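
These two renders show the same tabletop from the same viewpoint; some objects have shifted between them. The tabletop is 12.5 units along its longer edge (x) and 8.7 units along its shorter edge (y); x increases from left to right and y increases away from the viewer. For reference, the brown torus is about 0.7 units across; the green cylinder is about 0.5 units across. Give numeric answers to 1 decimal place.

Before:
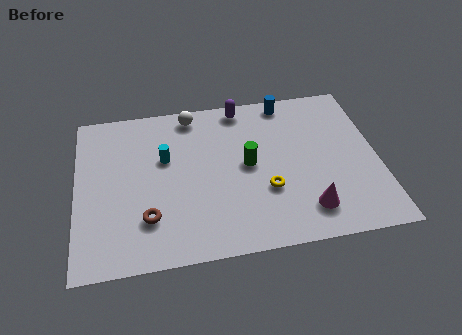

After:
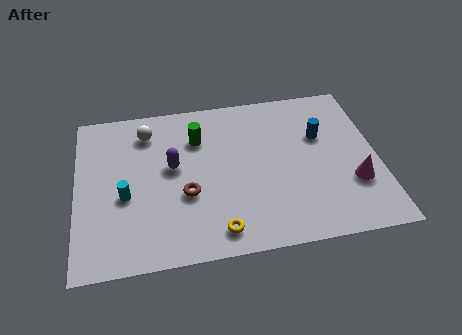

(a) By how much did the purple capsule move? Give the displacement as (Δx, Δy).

(-3.0, -2.9)

The purple capsule was at about (7.0, 7.8) and moved to about (4.0, 4.9).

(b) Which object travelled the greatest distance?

the purple capsule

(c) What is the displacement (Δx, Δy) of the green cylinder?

(-2.0, 1.8)

From the two frames, the green cylinder sits at roughly (7.1, 4.5) before and (5.1, 6.3) after.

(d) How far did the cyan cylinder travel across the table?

2.5

The cyan cylinder was near (3.7, 5.4) before and (2.0, 3.6) after, so it travelled √(1.7² + 1.8²) ≈ 2.5 units.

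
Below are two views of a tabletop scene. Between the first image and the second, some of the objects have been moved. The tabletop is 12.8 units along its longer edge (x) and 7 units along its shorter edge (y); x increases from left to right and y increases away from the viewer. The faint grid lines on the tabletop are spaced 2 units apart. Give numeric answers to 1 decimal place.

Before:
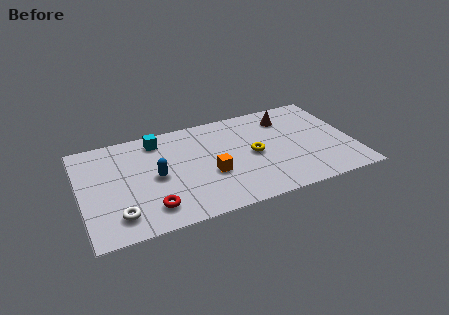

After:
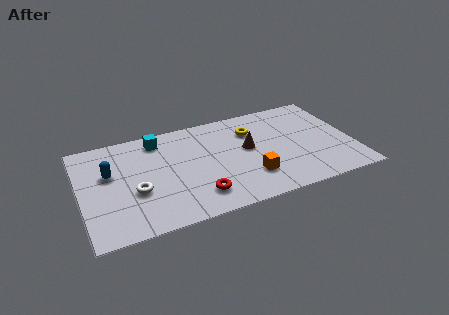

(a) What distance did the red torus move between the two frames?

2.2

The red torus was near (3.1, 1.4) before and (5.3, 1.5) after, so it travelled √(2.2² + 0.1²) ≈ 2.2 units.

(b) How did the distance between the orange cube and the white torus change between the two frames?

+0.8

The distance was about 4.6 in the first image and 5.4 in the second, so they moved 0.8 units further apart.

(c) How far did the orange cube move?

2.0

The orange cube was near (6.0, 2.7) before and (7.8, 1.9) after, so it travelled √(1.8² + 0.8²) ≈ 2.0 units.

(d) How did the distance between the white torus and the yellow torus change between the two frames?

-0.6

The distance was about 6.8 in the first image and 6.2 in the second, so they moved 0.6 units closer together.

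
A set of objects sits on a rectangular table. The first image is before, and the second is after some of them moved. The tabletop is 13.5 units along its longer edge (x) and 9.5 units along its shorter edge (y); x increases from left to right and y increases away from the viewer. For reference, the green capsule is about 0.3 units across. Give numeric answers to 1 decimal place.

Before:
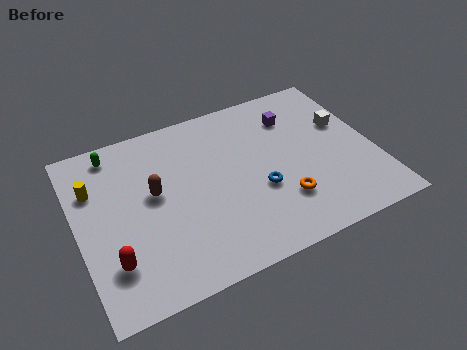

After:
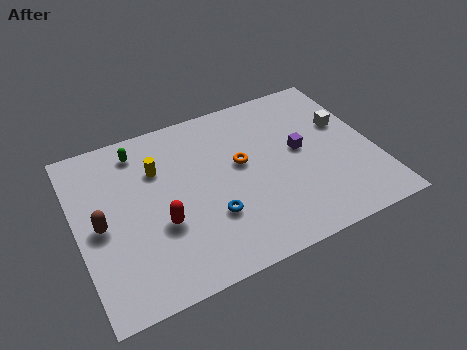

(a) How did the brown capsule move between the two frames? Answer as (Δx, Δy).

(-2.5, -0.8)

The brown capsule started near (3.5, 5.3) and ended near (1.0, 4.5).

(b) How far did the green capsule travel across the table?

1.1

The green capsule was near (2.0, 8.3) before and (3.1, 8.0) after, so it travelled √(1.1² + 0.3²) ≈ 1.1 units.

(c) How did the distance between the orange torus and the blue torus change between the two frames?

+1.6

Before: roughly 1.3 units apart; after: 2.9. That's 1.6 units further apart.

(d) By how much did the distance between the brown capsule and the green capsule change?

+0.7

The distance was about 3.4 in the first image and 4.1 in the second, so they moved 0.7 units further apart.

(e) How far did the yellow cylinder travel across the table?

2.9

The yellow cylinder was near (0.9, 6.6) before and (3.8, 6.6) after, so it travelled √(2.9² + 0.0²) ≈ 2.9 units.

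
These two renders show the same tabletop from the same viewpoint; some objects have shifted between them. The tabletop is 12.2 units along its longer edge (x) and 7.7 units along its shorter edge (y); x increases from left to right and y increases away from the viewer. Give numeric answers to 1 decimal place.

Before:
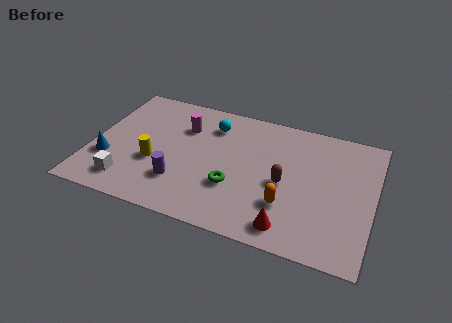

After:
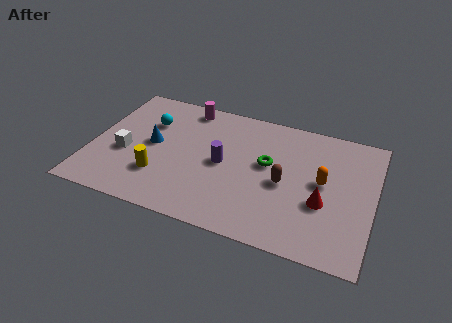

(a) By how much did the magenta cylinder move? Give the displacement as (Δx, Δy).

(0.0, 1.3)

From the two frames, the magenta cylinder sits at roughly (3.8, 5.5) before and (3.8, 6.8) after.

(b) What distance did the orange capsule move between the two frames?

2.3

The orange capsule was near (8.6, 2.3) before and (10.0, 4.1) after, so it travelled √(1.4² + 1.8²) ≈ 2.3 units.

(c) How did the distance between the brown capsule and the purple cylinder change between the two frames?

-1.9

Before: roughly 4.6 units apart; after: 2.7. That's 1.9 units closer together.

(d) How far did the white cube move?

1.7

The white cube was near (1.8, 1.4) before and (1.5, 3.1) after, so it travelled √(0.3² + 1.7²) ≈ 1.7 units.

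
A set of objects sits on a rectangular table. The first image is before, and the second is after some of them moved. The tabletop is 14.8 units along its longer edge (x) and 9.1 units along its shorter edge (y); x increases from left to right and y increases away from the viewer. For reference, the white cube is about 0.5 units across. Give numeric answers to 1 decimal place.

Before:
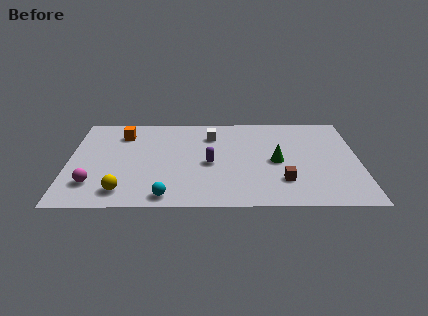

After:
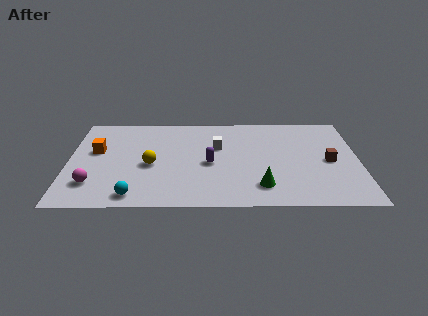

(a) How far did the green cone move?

2.5

The green cone was near (10.6, 4.3) before and (9.8, 1.9) after, so it travelled √(0.8² + 2.4²) ≈ 2.5 units.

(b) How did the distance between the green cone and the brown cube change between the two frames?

+2.3

The distance was about 1.9 in the first image and 4.2 in the second, so they moved 2.3 units further apart.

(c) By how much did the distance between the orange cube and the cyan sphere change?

-1.8

They were about 6.5 units apart before and 4.7 after — 1.8 units closer together.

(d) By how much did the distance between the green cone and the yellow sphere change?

-2.3

Before: roughly 8.3 units apart; after: 6.0. That's 2.3 units closer together.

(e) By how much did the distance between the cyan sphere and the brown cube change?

+4.3

They were about 6.1 units apart before and 10.4 after — 4.3 units further apart.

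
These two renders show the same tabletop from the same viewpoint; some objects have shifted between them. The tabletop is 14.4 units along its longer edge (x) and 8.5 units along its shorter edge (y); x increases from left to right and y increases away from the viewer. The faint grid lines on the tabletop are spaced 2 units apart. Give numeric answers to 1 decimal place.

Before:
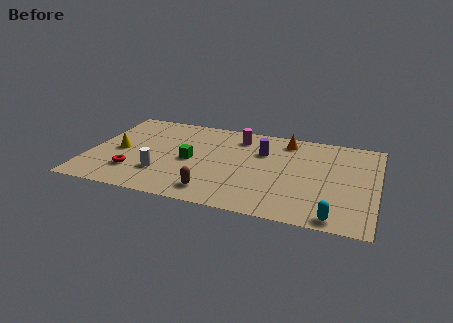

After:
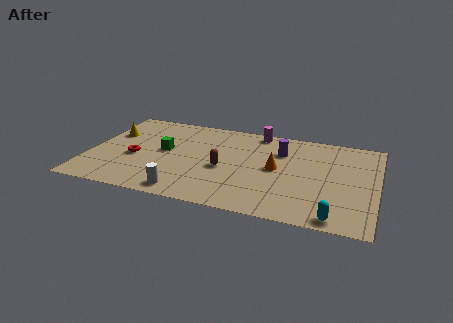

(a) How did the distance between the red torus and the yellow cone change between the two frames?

+0.4

Before: roughly 2.0 units apart; after: 2.4. That's 0.4 units further apart.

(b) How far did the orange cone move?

2.8

The orange cone was near (9.7, 7.2) before and (9.4, 4.4) after, so it travelled √(0.3² + 2.8²) ≈ 2.8 units.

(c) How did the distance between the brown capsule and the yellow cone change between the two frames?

+0.6

The distance was about 5.6 in the first image and 6.2 in the second, so they moved 0.6 units further apart.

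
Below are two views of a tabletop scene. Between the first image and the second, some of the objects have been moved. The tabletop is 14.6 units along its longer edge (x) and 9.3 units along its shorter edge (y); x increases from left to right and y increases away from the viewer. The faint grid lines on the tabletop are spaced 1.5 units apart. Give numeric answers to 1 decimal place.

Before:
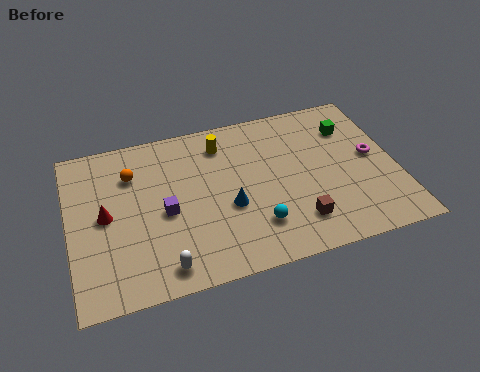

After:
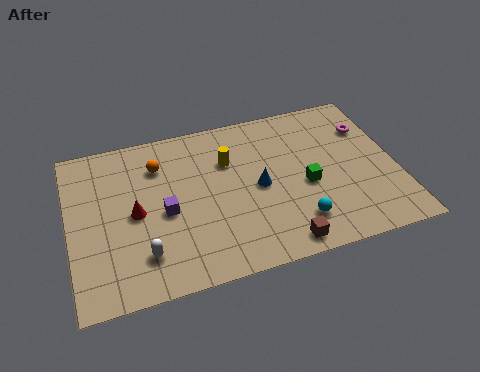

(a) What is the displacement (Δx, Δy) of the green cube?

(-2.3, -2.9)

From the two frames, the green cube sits at roughly (12.8, 6.9) before and (10.5, 4.0) after.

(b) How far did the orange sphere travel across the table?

1.2

From (2.9, 6.8) to (4.1, 7.0), the orange sphere covered √(1.2² + 0.2²) ≈ 1.2 units.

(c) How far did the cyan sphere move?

1.8

The cyan sphere moved from about (8.1, 2.3) to (9.9, 2.0), a distance of √(1.8² + 0.3²) ≈ 1.8.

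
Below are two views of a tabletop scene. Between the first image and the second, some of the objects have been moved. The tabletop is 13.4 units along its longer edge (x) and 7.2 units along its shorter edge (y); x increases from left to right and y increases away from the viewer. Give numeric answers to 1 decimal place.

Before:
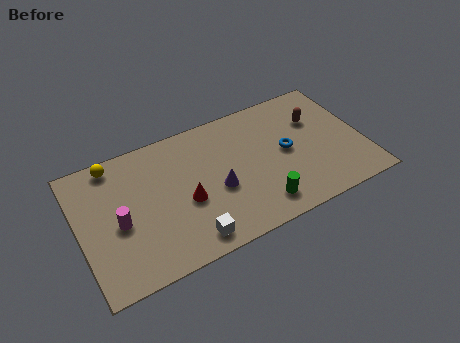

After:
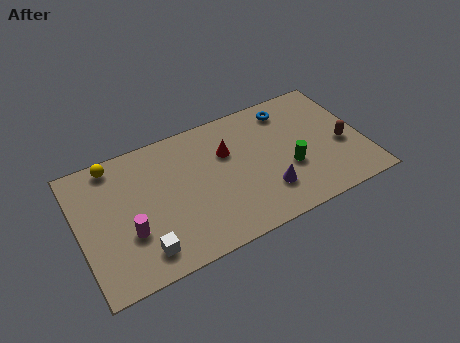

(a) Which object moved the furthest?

the red cone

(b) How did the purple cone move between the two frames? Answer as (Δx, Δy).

(2.2, -1.1)

The purple cone started near (6.4, 3.0) and ended near (8.6, 1.9).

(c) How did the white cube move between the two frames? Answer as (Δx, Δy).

(-2.1, 0.3)

From the two frames, the white cube sits at roughly (4.8, 1.0) before and (2.7, 1.3) after.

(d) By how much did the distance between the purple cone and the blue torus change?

+0.9

They were about 3.5 units apart before and 4.4 after — 0.9 units further apart.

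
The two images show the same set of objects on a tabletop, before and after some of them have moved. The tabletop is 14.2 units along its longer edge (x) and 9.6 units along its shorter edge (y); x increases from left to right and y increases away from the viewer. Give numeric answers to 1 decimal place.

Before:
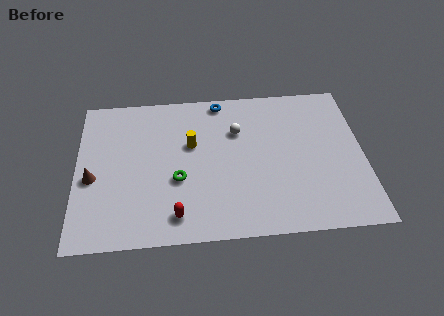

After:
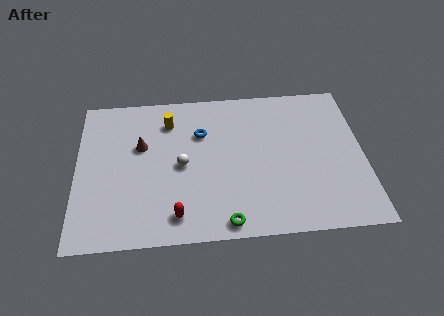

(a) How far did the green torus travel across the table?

3.6

From (5.0, 3.7) to (7.3, 0.9), the green torus covered √(2.3² + 2.8²) ≈ 3.6 units.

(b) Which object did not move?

the red capsule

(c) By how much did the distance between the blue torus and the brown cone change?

-4.8

They were about 7.9 units apart before and 3.1 after — 4.8 units closer together.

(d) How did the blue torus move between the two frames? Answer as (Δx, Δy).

(-1.0, -2.1)

The blue torus started near (7.2, 8.7) and ended near (6.2, 6.6).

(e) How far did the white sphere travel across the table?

3.4

From (8.0, 6.6) to (5.2, 4.6), the white sphere covered √(2.8² + 2.0²) ≈ 3.4 units.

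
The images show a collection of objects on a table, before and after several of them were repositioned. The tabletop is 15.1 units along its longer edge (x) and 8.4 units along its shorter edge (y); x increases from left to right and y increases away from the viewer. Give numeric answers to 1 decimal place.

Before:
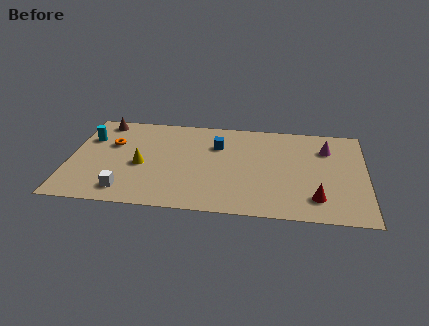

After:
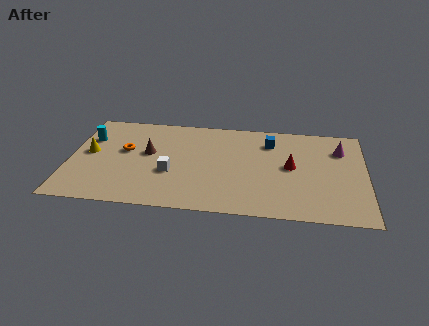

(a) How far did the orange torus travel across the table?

0.9

From (2.1, 5.4) to (2.8, 4.9), the orange torus covered √(0.7² + 0.5²) ≈ 0.9 units.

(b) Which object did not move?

the cyan cylinder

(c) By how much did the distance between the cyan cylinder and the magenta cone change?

+0.7

The distance was about 12.2 in the first image and 12.9 in the second, so they moved 0.7 units further apart.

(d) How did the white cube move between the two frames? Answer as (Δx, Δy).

(2.2, 1.8)

From the two frames, the white cube sits at roughly (3.0, 1.4) before and (5.2, 3.2) after.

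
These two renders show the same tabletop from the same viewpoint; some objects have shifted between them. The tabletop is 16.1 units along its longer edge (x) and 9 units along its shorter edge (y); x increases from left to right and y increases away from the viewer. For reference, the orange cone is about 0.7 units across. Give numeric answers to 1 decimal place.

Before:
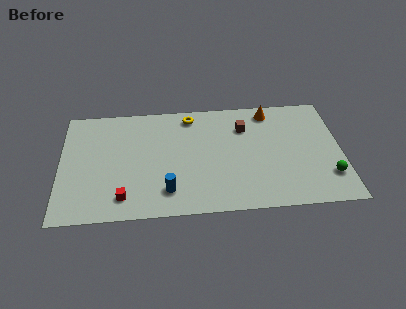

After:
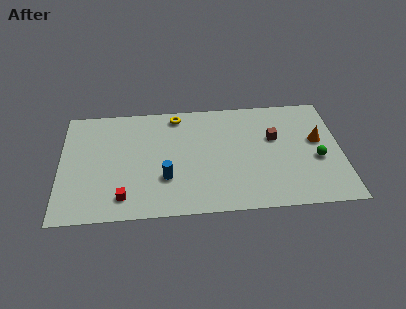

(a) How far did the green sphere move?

1.5

The green sphere moved from about (15.3, 2.3) to (14.7, 3.7), a distance of √(0.6² + 1.4²) ≈ 1.5.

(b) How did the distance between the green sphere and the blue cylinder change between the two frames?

-0.5

The distance was about 9.2 in the first image and 8.7 in the second, so they moved 0.5 units closer together.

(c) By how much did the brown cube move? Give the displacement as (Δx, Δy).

(1.7, -1.0)

The brown cube was at about (10.6, 6.6) and moved to about (12.3, 5.6).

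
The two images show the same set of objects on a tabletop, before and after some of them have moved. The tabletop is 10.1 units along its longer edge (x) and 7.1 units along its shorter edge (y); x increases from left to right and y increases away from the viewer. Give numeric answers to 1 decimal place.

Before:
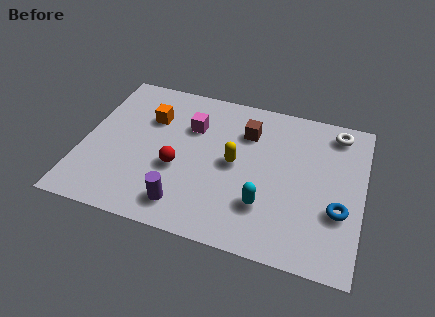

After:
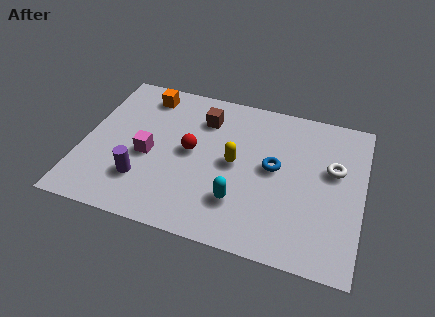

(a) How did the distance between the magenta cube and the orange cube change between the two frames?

+1.4

They were about 1.5 units apart before and 2.9 after — 1.4 units further apart.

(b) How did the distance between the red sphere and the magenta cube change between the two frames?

-0.5

Before: roughly 2.1 units apart; after: 1.6. That's 0.5 units closer together.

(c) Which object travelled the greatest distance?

the blue torus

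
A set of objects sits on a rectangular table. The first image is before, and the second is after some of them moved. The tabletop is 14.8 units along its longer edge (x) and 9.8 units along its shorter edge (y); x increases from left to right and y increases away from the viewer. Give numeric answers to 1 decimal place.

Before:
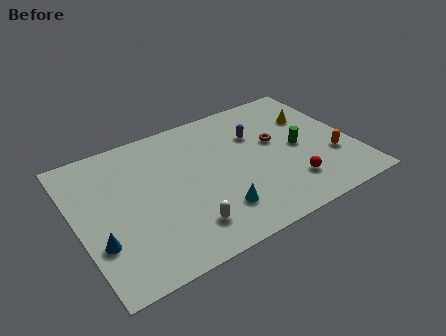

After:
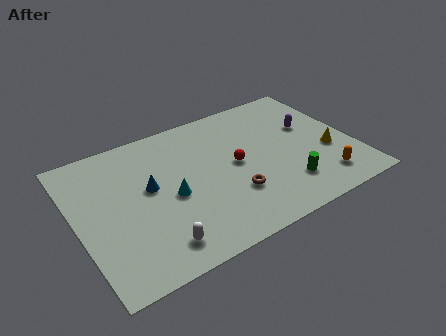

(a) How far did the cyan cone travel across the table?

3.0

The cyan cone was near (7.0, 2.3) before and (4.9, 4.4) after, so it travelled √(2.1² + 2.1²) ≈ 3.0 units.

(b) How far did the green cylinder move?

2.6

The green cylinder moved from about (11.9, 4.7) to (10.8, 2.3), a distance of √(1.1² + 2.4²) ≈ 2.6.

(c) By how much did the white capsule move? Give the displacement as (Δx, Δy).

(-1.6, -0.4)

The white capsule started near (5.3, 2.0) and ended near (3.7, 1.6).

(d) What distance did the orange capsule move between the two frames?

1.6

The orange capsule was near (13.5, 3.2) before and (12.7, 1.8) after, so it travelled √(0.8² + 1.4²) ≈ 1.6 units.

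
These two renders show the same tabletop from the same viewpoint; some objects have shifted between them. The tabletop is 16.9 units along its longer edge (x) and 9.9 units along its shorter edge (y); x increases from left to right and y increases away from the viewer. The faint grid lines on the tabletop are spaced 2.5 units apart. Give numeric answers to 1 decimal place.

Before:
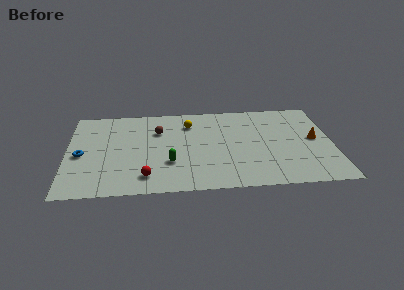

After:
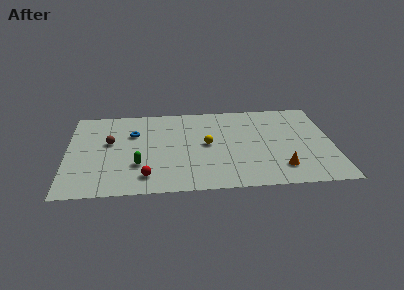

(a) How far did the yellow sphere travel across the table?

2.7

The yellow sphere was near (7.8, 7.6) before and (8.9, 5.1) after, so it travelled √(1.1² + 2.5²) ≈ 2.7 units.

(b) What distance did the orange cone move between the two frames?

3.9

The orange cone was near (15.8, 5.2) before and (13.5, 2.1) after, so it travelled √(2.3² + 3.1²) ≈ 3.9 units.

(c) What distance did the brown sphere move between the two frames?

3.3

The brown sphere moved from about (5.8, 6.9) to (2.7, 5.8), a distance of √(3.1² + 1.1²) ≈ 3.3.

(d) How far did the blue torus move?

4.0

The blue torus was near (0.9, 4.5) before and (4.2, 6.7) after, so it travelled √(3.3² + 2.2²) ≈ 4.0 units.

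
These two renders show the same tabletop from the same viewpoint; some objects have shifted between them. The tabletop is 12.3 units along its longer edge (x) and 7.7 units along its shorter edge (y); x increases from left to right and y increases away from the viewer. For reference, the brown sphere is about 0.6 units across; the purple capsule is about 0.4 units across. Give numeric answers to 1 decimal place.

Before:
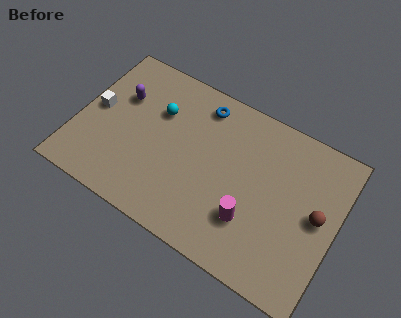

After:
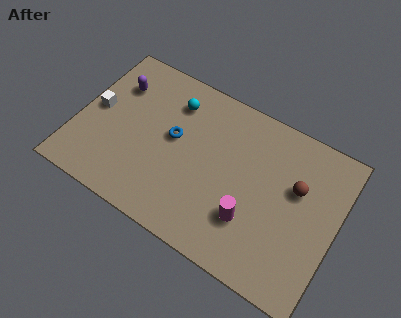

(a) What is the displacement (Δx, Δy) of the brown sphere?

(-1.1, 0.8)

From the two frames, the brown sphere sits at roughly (11.4, 4.0) before and (10.3, 4.8) after.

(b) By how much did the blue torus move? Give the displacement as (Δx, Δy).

(-1.0, -2.2)

The blue torus was at about (5.5, 6.5) and moved to about (4.5, 4.3).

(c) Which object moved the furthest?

the blue torus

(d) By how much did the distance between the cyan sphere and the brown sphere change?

-1.7

The distance was about 7.9 in the first image and 6.2 in the second, so they moved 1.7 units closer together.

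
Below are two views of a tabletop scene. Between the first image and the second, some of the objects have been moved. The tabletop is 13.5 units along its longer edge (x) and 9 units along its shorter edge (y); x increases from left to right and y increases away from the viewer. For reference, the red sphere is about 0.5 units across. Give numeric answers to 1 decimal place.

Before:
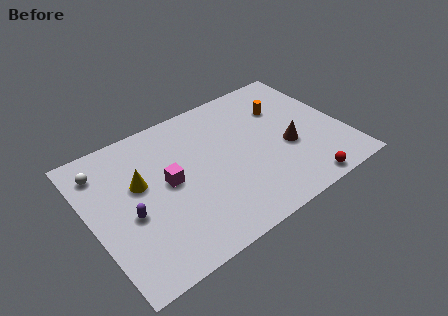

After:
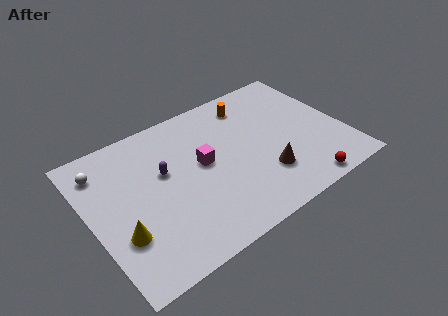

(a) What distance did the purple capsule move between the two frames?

2.6

From (1.9, 3.8) to (4.0, 5.4), the purple capsule covered √(2.1² + 1.6²) ≈ 2.6 units.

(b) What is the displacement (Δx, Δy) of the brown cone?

(-1.5, -1.1)

The brown cone started near (10.4, 3.6) and ended near (8.9, 2.5).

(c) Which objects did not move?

the white sphere and the red sphere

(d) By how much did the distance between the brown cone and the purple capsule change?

-2.8

The distance was about 8.5 in the first image and 5.7 in the second, so they moved 2.8 units closer together.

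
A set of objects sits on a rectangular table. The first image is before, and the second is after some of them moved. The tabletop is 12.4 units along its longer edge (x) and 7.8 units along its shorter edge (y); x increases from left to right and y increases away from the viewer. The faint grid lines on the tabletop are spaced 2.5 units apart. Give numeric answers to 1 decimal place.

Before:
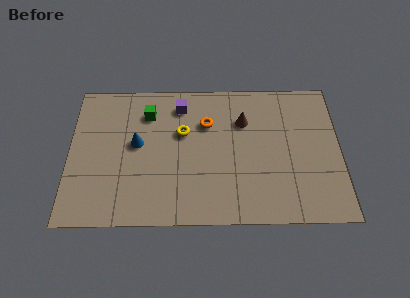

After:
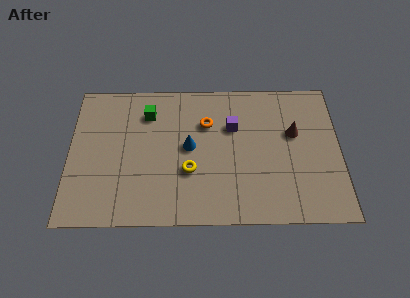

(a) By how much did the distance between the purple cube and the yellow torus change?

+1.6

The distance was about 1.5 in the first image and 3.1 in the second, so they moved 1.6 units further apart.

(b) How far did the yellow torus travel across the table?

2.1

The yellow torus moved from about (5.2, 4.9) to (5.5, 2.8), a distance of √(0.3² + 2.1²) ≈ 2.1.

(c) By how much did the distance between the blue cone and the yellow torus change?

-0.9

Before: roughly 2.2 units apart; after: 1.3. That's 0.9 units closer together.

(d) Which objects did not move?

the orange torus and the green cube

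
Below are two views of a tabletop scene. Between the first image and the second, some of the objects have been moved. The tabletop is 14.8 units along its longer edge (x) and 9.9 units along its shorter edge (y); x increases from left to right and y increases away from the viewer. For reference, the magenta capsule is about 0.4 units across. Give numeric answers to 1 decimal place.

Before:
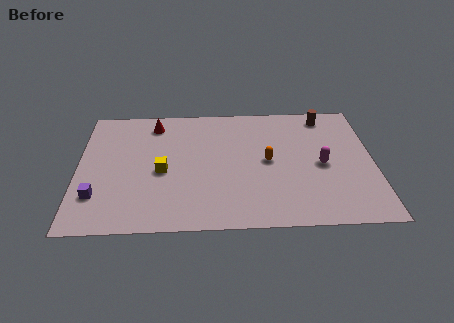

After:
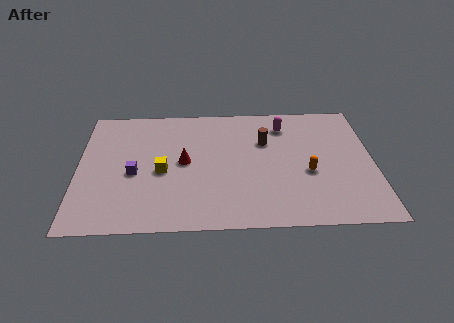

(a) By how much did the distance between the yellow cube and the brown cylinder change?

-3.7

They were about 9.3 units apart before and 5.6 after — 3.7 units closer together.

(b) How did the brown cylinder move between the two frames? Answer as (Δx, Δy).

(-3.1, -2.0)

The brown cylinder started near (12.5, 8.6) and ended near (9.4, 6.6).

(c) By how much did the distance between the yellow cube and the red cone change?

-2.6

Before: roughly 3.9 units apart; after: 1.3. That's 2.6 units closer together.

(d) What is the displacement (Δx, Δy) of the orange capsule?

(2.0, -1.0)

The orange capsule was at about (9.5, 5.0) and moved to about (11.5, 4.0).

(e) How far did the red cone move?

3.5

The red cone was near (3.8, 8.3) before and (5.3, 5.1) after, so it travelled √(1.5² + 3.2²) ≈ 3.5 units.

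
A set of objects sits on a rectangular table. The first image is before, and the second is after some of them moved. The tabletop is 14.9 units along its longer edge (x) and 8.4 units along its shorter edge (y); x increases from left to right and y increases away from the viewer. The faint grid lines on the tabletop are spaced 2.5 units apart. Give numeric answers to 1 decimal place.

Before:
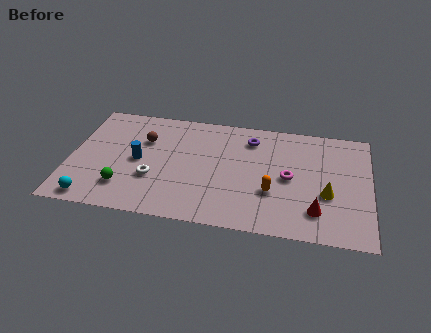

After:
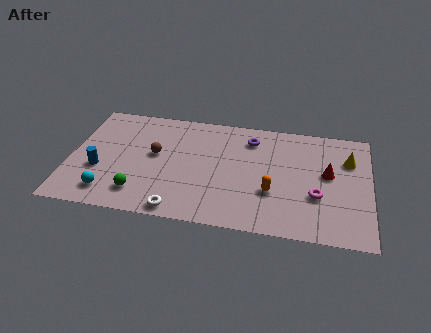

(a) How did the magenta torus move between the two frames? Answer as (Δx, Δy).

(1.4, -1.1)

From the two frames, the magenta torus sits at roughly (10.9, 4.1) before and (12.3, 3.0) after.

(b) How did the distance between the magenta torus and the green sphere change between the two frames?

+0.4

The distance was about 8.4 in the first image and 8.8 in the second, so they moved 0.4 units further apart.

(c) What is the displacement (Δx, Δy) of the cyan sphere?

(0.8, 0.6)

The cyan sphere was at about (1.3, 0.9) and moved to about (2.1, 1.5).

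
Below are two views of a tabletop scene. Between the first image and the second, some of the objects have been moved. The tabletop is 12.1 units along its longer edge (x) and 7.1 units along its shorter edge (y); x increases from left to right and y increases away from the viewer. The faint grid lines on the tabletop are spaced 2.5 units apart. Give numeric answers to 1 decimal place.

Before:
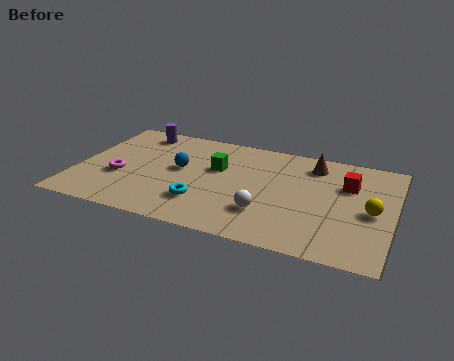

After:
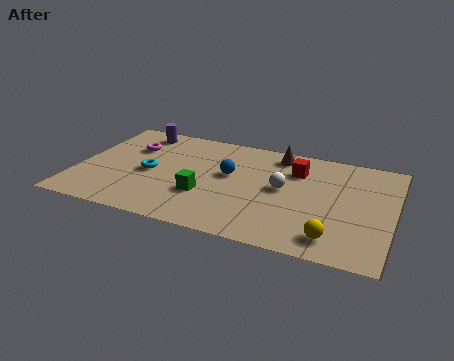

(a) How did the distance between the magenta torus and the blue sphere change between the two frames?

+1.5

Before: roughly 2.5 units apart; after: 4.0. That's 1.5 units further apart.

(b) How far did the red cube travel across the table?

2.0

From (10.3, 4.8) to (8.3, 5.2), the red cube covered √(2.0² + 0.4²) ≈ 2.0 units.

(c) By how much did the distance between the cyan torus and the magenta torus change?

-1.6

Before: roughly 3.4 units apart; after: 1.8. That's 1.6 units closer together.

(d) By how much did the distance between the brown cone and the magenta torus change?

-2.1

They were about 7.8 units apart before and 5.7 after — 2.1 units closer together.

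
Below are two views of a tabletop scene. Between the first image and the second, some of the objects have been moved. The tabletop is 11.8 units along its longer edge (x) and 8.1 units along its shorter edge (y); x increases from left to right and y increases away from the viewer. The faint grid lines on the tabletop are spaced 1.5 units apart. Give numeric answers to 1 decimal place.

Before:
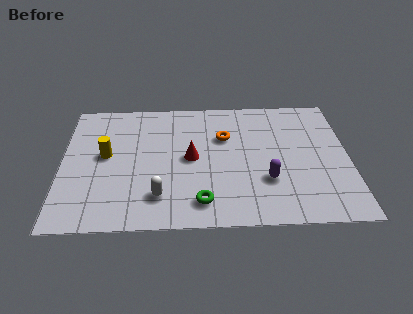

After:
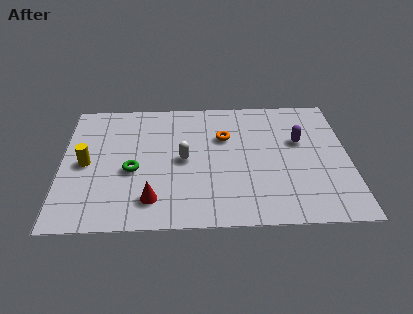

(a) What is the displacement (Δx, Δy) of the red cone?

(-1.6, -2.5)

From the two frames, the red cone sits at roughly (5.3, 4.1) before and (3.7, 1.6) after.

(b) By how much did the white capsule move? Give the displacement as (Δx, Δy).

(1.0, 2.2)

From the two frames, the white capsule sits at roughly (4.0, 1.8) before and (5.0, 4.0) after.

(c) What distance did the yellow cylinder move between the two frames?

0.9

From (1.8, 4.4) to (1.0, 3.9), the yellow cylinder covered √(0.8² + 0.5²) ≈ 0.9 units.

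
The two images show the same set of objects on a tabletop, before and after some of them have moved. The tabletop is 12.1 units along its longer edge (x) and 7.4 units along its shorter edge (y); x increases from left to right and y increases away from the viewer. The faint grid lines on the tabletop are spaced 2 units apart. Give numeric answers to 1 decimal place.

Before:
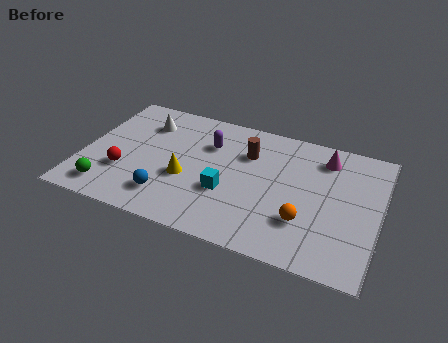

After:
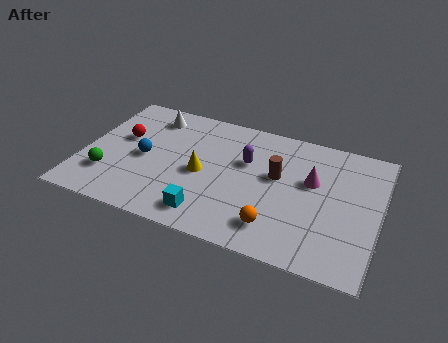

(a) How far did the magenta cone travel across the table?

1.6

The magenta cone was near (9.7, 6.0) before and (9.3, 4.5) after, so it travelled √(0.4² + 1.5²) ≈ 1.6 units.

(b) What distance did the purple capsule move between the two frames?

1.7

From (5.0, 5.2) to (6.6, 4.7), the purple capsule covered √(1.6² + 0.5²) ≈ 1.7 units.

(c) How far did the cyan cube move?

1.6

From (6.0, 2.7) to (5.4, 1.2), the cyan cube covered √(0.6² + 1.5²) ≈ 1.6 units.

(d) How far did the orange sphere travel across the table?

1.3

The orange sphere moved from about (9.2, 2.2) to (8.1, 1.5), a distance of √(1.1² + 0.7²) ≈ 1.3.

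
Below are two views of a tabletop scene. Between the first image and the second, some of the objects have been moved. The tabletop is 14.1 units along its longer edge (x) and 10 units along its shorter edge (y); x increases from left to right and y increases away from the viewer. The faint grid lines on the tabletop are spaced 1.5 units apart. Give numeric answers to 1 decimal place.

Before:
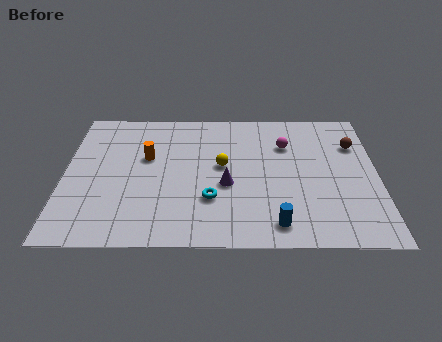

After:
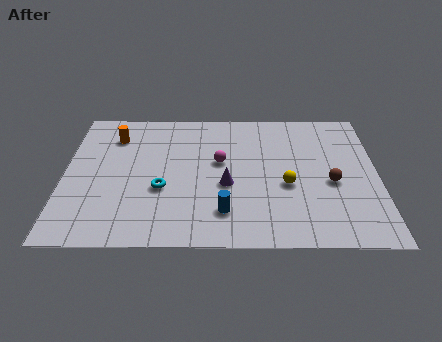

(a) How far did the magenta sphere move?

3.3

The magenta sphere moved from about (10.0, 7.1) to (7.0, 5.8), a distance of √(3.0² + 1.3²) ≈ 3.3.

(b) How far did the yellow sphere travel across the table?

3.2

The yellow sphere moved from about (7.1, 5.5) to (10.0, 4.1), a distance of √(2.9² + 1.4²) ≈ 3.2.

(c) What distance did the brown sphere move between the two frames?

3.0

The brown sphere was near (13.1, 7.1) before and (12.0, 4.3) after, so it travelled √(1.1² + 2.8²) ≈ 3.0 units.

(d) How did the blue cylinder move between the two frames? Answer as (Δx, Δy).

(-2.3, 0.8)

The blue cylinder started near (9.5, 1.4) and ended near (7.2, 2.2).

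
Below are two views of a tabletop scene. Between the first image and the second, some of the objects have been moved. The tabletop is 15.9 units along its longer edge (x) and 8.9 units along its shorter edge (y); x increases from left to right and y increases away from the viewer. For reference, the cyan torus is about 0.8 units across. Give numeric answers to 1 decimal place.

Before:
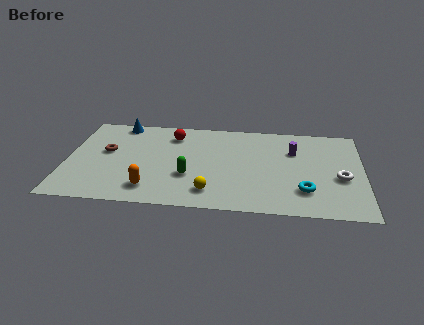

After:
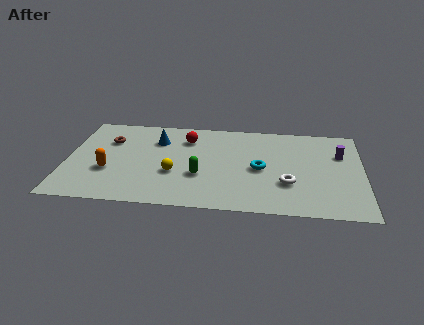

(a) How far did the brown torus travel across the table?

1.1

The brown torus was near (2.1, 5.1) before and (2.2, 6.2) after, so it travelled √(0.1² + 1.1²) ≈ 1.1 units.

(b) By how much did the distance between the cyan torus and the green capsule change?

-2.9

Before: roughly 6.3 units apart; after: 3.4. That's 2.9 units closer together.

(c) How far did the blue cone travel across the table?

2.6

The blue cone moved from about (2.7, 8.0) to (4.8, 6.5), a distance of √(2.1² + 1.5²) ≈ 2.6.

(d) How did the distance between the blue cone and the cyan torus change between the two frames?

-5.5

Before: roughly 11.6 units apart; after: 6.1. That's 5.5 units closer together.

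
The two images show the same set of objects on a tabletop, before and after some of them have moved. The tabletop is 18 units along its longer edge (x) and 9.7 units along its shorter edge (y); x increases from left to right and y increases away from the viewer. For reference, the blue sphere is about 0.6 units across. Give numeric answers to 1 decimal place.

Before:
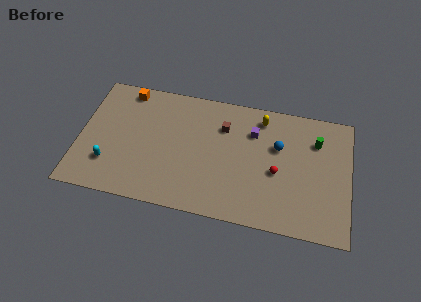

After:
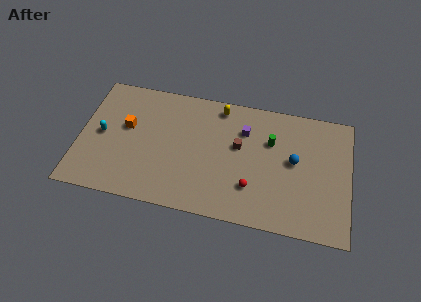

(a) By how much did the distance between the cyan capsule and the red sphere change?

-0.9

The distance was about 11.2 in the first image and 10.3 in the second, so they moved 0.9 units closer together.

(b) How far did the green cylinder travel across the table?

3.1

The green cylinder moved from about (15.7, 7.1) to (12.7, 6.5), a distance of √(3.0² + 0.6²) ≈ 3.1.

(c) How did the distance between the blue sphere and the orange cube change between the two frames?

+0.6

The distance was about 10.6 in the first image and 11.2 in the second, so they moved 0.6 units further apart.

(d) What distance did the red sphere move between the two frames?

2.2

From (13.2, 4.2) to (11.6, 2.7), the red sphere covered √(1.6² + 1.5²) ≈ 2.2 units.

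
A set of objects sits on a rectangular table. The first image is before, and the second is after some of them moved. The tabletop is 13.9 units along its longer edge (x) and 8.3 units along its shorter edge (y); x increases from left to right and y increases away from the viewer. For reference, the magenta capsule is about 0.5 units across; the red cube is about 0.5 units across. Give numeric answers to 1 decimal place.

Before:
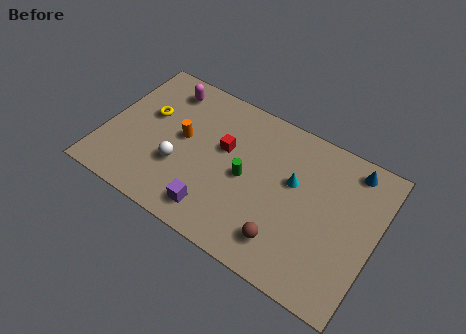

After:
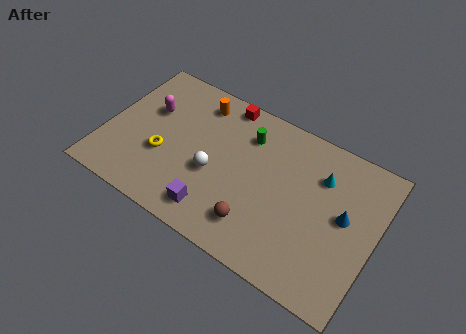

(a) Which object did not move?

the purple cube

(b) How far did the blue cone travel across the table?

2.7

The blue cone was near (12.3, 7.2) before and (12.3, 4.5) after, so it travelled √(0.0² + 2.7²) ≈ 2.7 units.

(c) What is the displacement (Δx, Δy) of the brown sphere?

(-1.5, 0.1)

The brown sphere started near (9.7, 1.7) and ended near (8.2, 1.8).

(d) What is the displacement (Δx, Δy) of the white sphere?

(1.7, 0.5)

From the two frames, the white sphere sits at roughly (4.0, 2.9) before and (5.7, 3.4) after.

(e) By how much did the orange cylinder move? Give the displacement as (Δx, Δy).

(0.4, 2.4)

The orange cylinder was at about (3.9, 4.5) and moved to about (4.3, 6.9).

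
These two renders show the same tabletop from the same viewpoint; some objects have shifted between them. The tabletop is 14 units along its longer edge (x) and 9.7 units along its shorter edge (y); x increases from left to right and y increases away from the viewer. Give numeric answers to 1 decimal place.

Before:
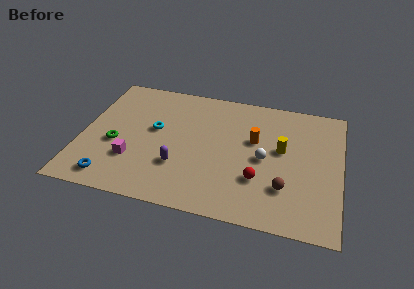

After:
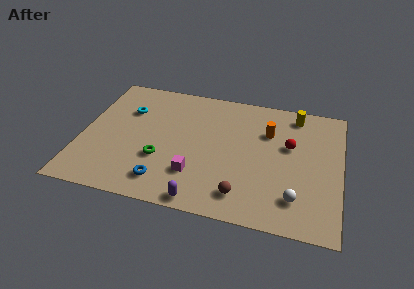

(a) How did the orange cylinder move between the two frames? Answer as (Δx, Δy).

(0.7, 0.8)

From the two frames, the orange cylinder sits at roughly (9.3, 5.9) before and (10.0, 6.7) after.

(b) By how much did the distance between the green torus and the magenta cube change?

+0.6

They were about 1.4 units apart before and 2.0 after — 0.6 units further apart.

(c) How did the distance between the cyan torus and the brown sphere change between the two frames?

+0.6

Before: roughly 7.7 units apart; after: 8.3. That's 0.6 units further apart.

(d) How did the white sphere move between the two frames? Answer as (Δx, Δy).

(1.8, -2.5)

From the two frames, the white sphere sits at roughly (9.9, 4.6) before and (11.7, 2.1) after.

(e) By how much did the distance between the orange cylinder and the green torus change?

-1.1

The distance was about 7.7 in the first image and 6.6 in the second, so they moved 1.1 units closer together.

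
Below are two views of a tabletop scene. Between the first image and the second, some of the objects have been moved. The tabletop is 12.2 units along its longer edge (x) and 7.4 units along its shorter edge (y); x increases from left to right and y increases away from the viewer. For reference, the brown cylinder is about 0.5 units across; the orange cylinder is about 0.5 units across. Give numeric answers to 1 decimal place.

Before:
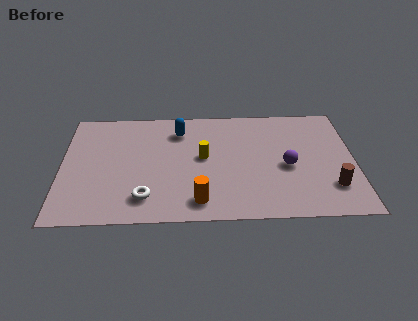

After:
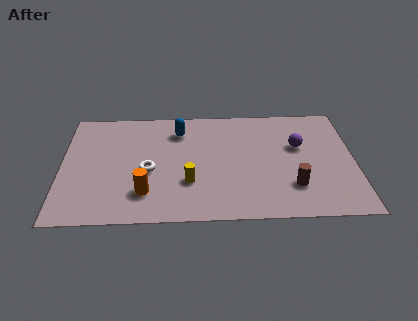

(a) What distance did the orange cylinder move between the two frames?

2.3

From (5.7, 1.2) to (3.5, 1.8), the orange cylinder covered √(2.2² + 0.6²) ≈ 2.3 units.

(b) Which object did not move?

the blue capsule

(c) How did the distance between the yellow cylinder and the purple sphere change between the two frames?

+1.5

Before: roughly 3.6 units apart; after: 5.1. That's 1.5 units further apart.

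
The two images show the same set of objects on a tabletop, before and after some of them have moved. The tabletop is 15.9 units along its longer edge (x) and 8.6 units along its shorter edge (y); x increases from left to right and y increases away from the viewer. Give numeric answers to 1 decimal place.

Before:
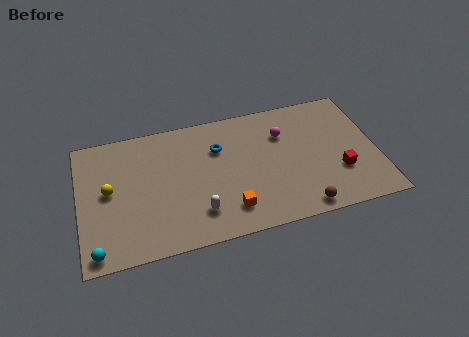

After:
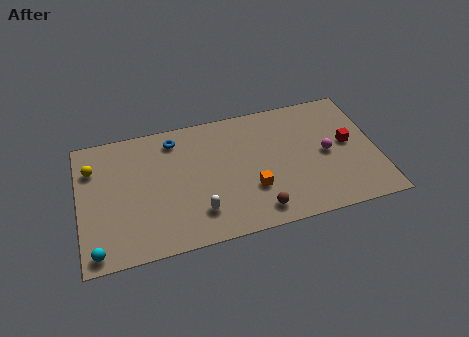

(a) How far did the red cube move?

1.9

The red cube moved from about (13.8, 2.8) to (14.4, 4.6), a distance of √(0.6² + 1.8²) ≈ 1.9.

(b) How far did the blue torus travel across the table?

2.6

From (7.5, 6.0) to (5.2, 7.2), the blue torus covered √(2.3² + 1.2²) ≈ 2.6 units.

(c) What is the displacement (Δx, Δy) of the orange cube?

(1.3, 1.0)

The orange cube started near (7.8, 1.8) and ended near (9.1, 2.8).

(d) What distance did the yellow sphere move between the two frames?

1.9

From (1.6, 4.6) to (0.8, 6.3), the yellow sphere covered √(0.8² + 1.7²) ≈ 1.9 units.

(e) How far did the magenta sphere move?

2.9

The magenta sphere was near (11.0, 6.1) before and (13.2, 4.2) after, so it travelled √(2.2² + 1.9²) ≈ 2.9 units.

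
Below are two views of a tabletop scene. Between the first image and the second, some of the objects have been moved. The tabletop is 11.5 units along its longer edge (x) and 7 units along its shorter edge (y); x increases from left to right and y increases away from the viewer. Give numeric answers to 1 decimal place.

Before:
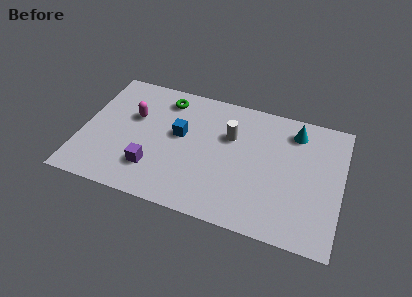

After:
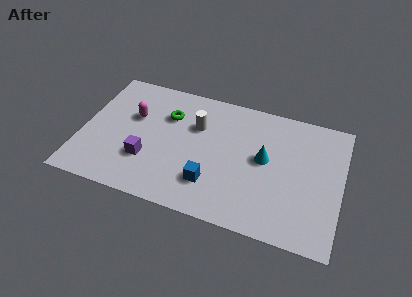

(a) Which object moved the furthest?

the blue cube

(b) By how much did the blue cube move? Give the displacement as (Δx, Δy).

(1.6, -2.2)

The blue cube was at about (4.3, 4.0) and moved to about (5.9, 1.8).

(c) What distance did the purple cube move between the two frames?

0.5

The purple cube was near (3.3, 1.8) before and (3.0, 2.2) after, so it travelled √(0.3² + 0.4²) ≈ 0.5 units.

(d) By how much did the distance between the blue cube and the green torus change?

+1.8

They were about 2.0 units apart before and 3.8 after — 1.8 units further apart.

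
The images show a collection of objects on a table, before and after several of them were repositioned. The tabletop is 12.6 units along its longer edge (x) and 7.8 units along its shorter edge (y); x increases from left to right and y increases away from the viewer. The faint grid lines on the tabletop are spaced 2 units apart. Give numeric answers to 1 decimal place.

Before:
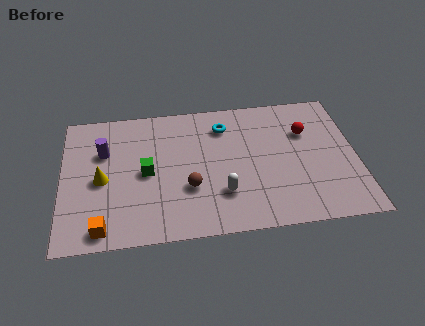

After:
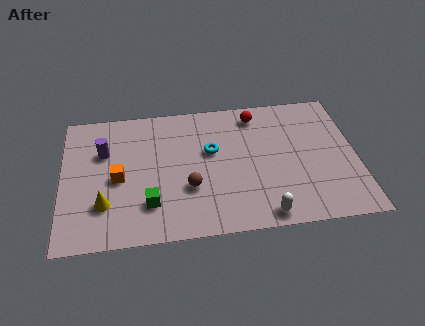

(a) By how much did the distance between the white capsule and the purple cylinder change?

+2.2

The distance was about 5.8 in the first image and 8.0 in the second, so they moved 2.2 units further apart.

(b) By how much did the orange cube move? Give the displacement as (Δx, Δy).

(0.7, 2.7)

The orange cube was at about (1.7, 0.9) and moved to about (2.4, 3.6).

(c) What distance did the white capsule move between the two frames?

2.2

The white capsule moved from about (6.8, 2.2) to (8.5, 0.8), a distance of √(1.7² + 1.4²) ≈ 2.2.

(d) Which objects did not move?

the brown sphere and the purple cylinder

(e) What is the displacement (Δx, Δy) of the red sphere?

(-2.1, 1.3)

The red sphere was at about (10.5, 5.3) and moved to about (8.4, 6.6).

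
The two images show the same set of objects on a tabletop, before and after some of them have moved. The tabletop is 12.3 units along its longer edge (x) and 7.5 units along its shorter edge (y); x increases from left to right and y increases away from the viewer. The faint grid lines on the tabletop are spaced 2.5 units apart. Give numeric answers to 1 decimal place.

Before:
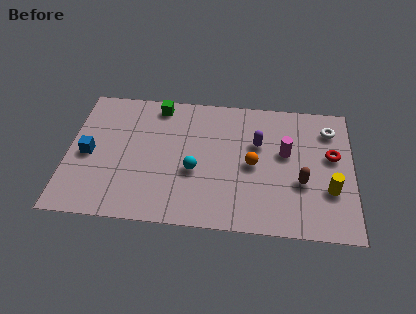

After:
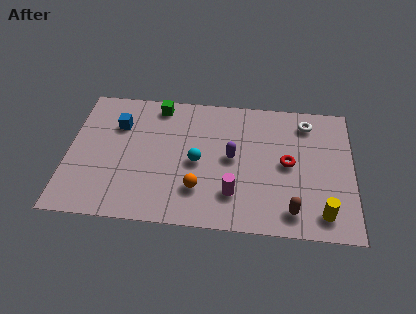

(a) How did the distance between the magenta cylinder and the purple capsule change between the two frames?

+0.7

The distance was about 1.3 in the first image and 2.0 in the second, so they moved 0.7 units further apart.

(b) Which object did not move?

the green cube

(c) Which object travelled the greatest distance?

the magenta cylinder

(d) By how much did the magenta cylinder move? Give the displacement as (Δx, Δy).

(-2.2, -2.5)

From the two frames, the magenta cylinder sits at roughly (9.4, 4.4) before and (7.2, 1.9) after.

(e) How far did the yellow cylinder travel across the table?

1.3

From (11.3, 2.5) to (11.0, 1.2), the yellow cylinder covered √(0.3² + 1.3²) ≈ 1.3 units.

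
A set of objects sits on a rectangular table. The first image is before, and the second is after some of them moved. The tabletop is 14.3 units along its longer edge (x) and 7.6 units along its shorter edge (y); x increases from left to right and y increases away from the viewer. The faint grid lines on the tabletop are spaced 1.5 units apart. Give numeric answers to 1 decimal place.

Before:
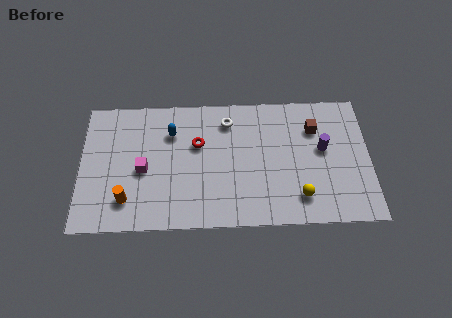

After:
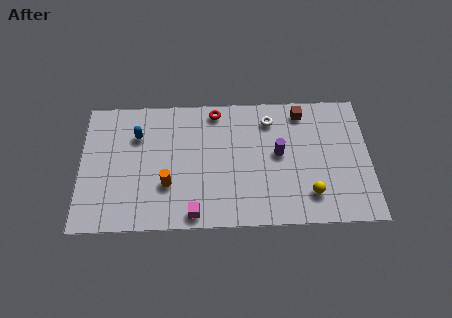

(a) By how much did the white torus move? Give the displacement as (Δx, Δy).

(2.1, 0.0)

The white torus started near (7.3, 6.1) and ended near (9.4, 6.1).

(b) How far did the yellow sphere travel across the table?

0.5

From (10.8, 1.6) to (11.3, 1.7), the yellow sphere covered √(0.5² + 0.1²) ≈ 0.5 units.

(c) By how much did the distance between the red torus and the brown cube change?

-1.5

Before: roughly 5.8 units apart; after: 4.3. That's 1.5 units closer together.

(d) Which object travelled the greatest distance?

the magenta cube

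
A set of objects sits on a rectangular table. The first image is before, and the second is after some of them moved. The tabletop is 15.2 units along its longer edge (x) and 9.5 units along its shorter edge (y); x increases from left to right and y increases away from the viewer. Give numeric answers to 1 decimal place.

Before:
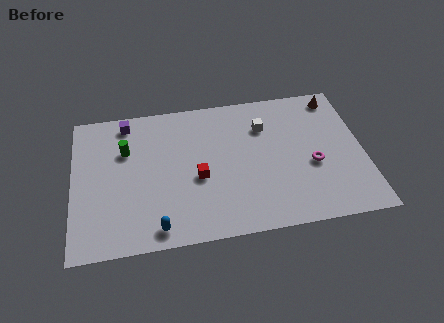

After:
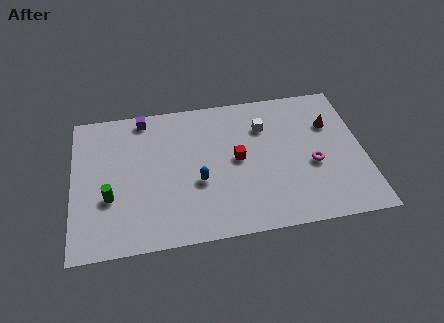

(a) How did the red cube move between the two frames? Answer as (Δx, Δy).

(2.1, 0.9)

The red cube was at about (6.5, 4.0) and moved to about (8.6, 4.9).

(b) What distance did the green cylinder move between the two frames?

3.1

The green cylinder was near (2.8, 6.4) before and (1.9, 3.4) after, so it travelled √(0.9² + 3.0²) ≈ 3.1 units.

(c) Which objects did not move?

the white cube and the magenta torus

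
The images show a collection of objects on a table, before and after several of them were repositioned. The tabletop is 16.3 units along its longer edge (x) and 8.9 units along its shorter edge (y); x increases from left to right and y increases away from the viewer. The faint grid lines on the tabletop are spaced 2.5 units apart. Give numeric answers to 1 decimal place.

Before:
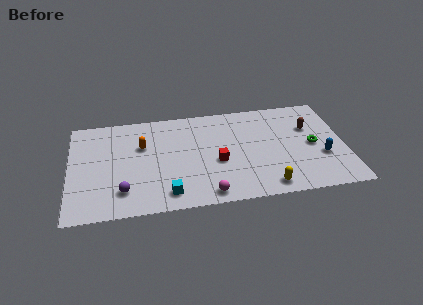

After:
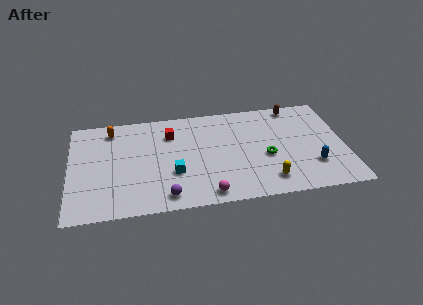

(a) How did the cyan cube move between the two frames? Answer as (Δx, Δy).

(0.4, 1.7)

From the two frames, the cyan cube sits at roughly (5.7, 1.4) before and (6.1, 3.1) after.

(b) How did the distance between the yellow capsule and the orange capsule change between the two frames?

+2.2

The distance was about 8.6 in the first image and 10.8 in the second, so they moved 2.2 units further apart.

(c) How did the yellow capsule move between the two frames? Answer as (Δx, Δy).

(0.1, 0.5)

The yellow capsule was at about (11.5, 1.1) and moved to about (11.6, 1.6).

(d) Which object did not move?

the magenta sphere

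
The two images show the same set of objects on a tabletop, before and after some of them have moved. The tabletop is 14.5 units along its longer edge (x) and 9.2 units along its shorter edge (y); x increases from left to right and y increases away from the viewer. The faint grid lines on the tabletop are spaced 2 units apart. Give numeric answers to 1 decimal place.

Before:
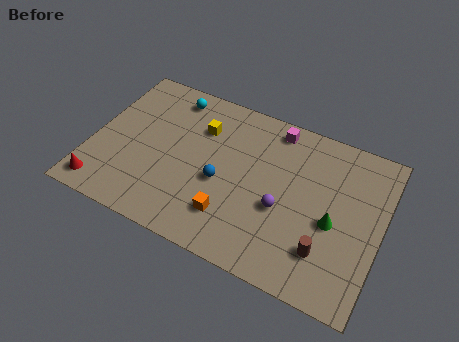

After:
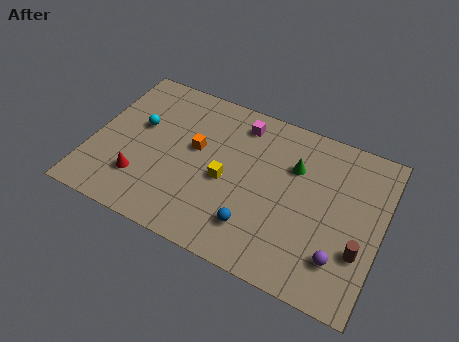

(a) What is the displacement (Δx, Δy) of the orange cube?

(-2.2, 3.1)

From the two frames, the orange cube sits at roughly (7.3, 2.2) before and (5.1, 5.3) after.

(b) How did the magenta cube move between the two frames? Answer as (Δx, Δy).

(-1.7, -0.4)

The magenta cube was at about (8.8, 8.1) and moved to about (7.1, 7.7).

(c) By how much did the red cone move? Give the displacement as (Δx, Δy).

(1.8, 1.2)

The red cone started near (0.9, 1.2) and ended near (2.7, 2.4).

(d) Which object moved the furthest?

the orange cube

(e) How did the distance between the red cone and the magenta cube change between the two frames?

-3.6

Before: roughly 10.5 units apart; after: 6.9. That's 3.6 units closer together.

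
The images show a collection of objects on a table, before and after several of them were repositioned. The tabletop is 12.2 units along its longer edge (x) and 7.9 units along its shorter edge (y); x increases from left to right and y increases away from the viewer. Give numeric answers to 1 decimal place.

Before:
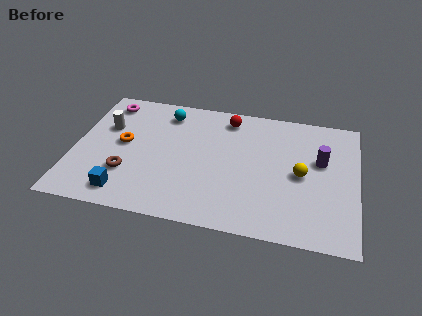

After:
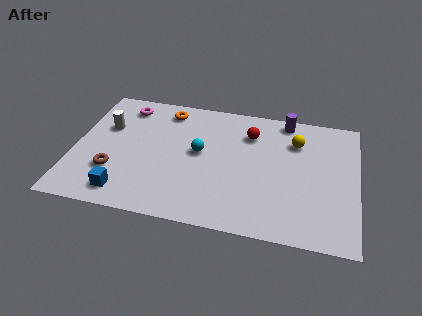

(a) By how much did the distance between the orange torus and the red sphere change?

-1.3

Before: roughly 5.1 units apart; after: 3.8. That's 1.3 units closer together.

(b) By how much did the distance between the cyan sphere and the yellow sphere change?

-2.2

They were about 6.6 units apart before and 4.4 after — 2.2 units closer together.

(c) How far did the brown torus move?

0.6

The brown torus moved from about (2.4, 2.4) to (1.8, 2.4), a distance of √(0.6² + 0.0²) ≈ 0.6.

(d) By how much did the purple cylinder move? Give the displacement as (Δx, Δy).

(-1.6, 2.3)

From the two frames, the purple cylinder sits at roughly (10.6, 4.8) before and (9.0, 7.1) after.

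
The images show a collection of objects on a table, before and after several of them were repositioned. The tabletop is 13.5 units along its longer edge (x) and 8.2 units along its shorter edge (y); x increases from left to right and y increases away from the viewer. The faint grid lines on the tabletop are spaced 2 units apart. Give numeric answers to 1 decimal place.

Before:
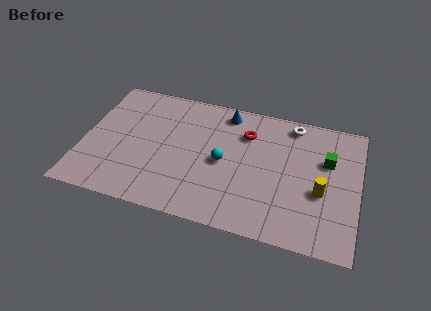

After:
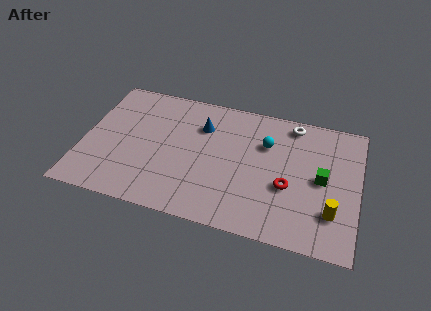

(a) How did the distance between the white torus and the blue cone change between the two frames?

+1.3

The distance was about 3.3 in the first image and 4.6 in the second, so they moved 1.3 units further apart.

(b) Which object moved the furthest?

the red torus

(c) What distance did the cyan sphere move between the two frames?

2.6

The cyan sphere was near (6.9, 3.9) before and (8.9, 5.6) after, so it travelled √(2.0² + 1.7²) ≈ 2.6 units.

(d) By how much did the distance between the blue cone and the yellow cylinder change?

+1.4

Before: roughly 6.2 units apart; after: 7.6. That's 1.4 units further apart.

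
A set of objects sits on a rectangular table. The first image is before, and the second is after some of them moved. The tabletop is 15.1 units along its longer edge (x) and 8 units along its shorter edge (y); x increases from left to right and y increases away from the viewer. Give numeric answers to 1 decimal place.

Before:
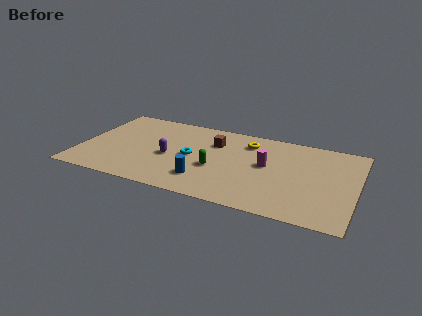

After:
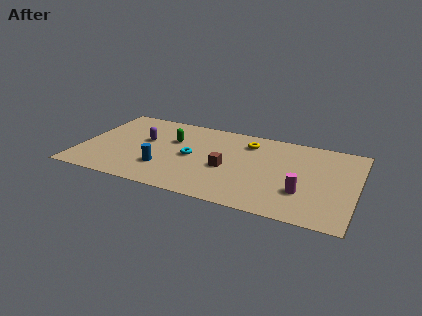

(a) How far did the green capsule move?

3.3

The green capsule was near (7.5, 3.2) before and (4.9, 5.2) after, so it travelled √(2.6² + 2.0²) ≈ 3.3 units.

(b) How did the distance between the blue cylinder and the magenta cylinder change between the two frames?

+3.5

Before: roughly 4.1 units apart; after: 7.6. That's 3.5 units further apart.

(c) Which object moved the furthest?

the green capsule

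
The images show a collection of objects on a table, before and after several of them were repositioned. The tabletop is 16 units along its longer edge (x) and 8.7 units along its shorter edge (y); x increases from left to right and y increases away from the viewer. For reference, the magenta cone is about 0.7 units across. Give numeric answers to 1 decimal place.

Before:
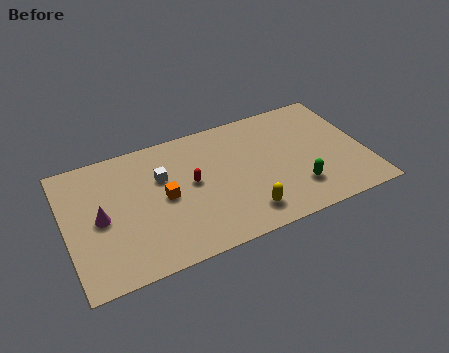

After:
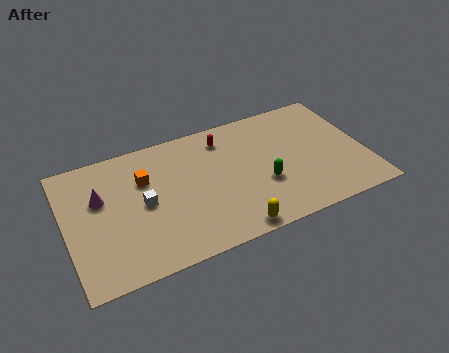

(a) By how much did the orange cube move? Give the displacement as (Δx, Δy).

(-0.9, 1.6)

The orange cube was at about (5.2, 4.3) and moved to about (4.3, 5.9).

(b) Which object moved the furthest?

the red capsule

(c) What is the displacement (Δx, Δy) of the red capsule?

(2.0, 2.4)

The red capsule started near (6.7, 4.7) and ended near (8.7, 7.1).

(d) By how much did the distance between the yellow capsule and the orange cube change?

+1.7

The distance was about 4.8 in the first image and 6.5 in the second, so they moved 1.7 units further apart.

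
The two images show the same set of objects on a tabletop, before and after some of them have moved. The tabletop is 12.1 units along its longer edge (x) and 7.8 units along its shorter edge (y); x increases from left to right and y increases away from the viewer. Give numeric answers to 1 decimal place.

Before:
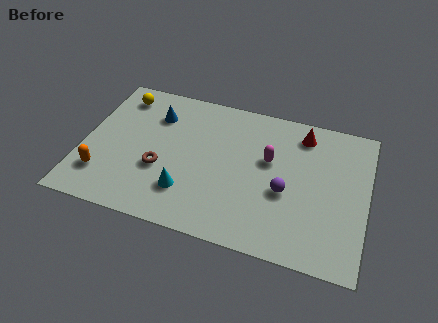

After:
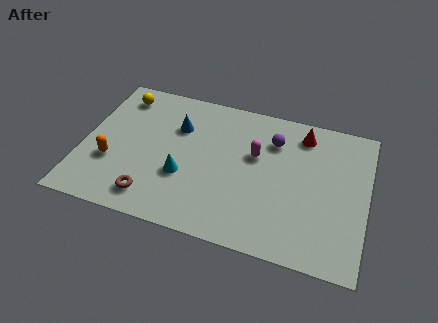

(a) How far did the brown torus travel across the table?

1.6

From (3.4, 2.9) to (3.2, 1.3), the brown torus covered √(0.2² + 1.6²) ≈ 1.6 units.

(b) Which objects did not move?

the yellow sphere and the red cone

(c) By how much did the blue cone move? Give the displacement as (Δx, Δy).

(1.0, -0.4)

The blue cone was at about (2.9, 5.8) and moved to about (3.9, 5.4).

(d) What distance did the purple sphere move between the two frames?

2.7

The purple sphere was near (8.7, 3.2) before and (8.0, 5.8) after, so it travelled √(0.7² + 2.6²) ≈ 2.7 units.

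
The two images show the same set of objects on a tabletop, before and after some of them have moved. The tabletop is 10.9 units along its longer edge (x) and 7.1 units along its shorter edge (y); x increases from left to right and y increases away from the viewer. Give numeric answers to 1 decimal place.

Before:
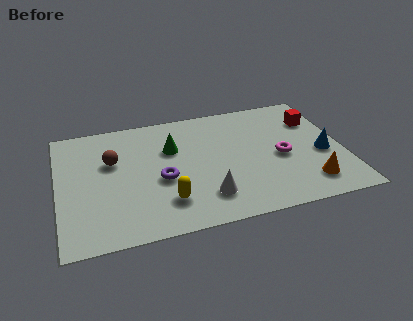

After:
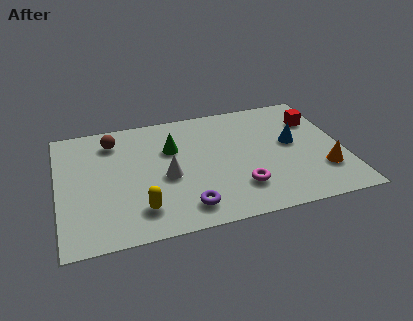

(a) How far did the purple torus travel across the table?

2.0

From (3.9, 3.0) to (4.7, 1.2), the purple torus covered √(0.8² + 1.8²) ≈ 2.0 units.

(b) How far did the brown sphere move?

1.2

From (2.1, 4.5) to (2.2, 5.7), the brown sphere covered √(0.1² + 1.2²) ≈ 1.2 units.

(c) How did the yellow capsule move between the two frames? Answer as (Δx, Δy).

(-1.0, -0.2)

From the two frames, the yellow capsule sits at roughly (4.0, 1.7) before and (3.0, 1.5) after.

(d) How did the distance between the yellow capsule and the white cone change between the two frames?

+0.4

Before: roughly 1.5 units apart; after: 1.9. That's 0.4 units further apart.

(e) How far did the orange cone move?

0.8

The orange cone was near (9.4, 1.4) before and (10.0, 2.0) after, so it travelled √(0.6² + 0.6²) ≈ 0.8 units.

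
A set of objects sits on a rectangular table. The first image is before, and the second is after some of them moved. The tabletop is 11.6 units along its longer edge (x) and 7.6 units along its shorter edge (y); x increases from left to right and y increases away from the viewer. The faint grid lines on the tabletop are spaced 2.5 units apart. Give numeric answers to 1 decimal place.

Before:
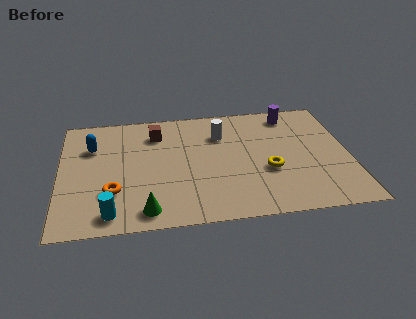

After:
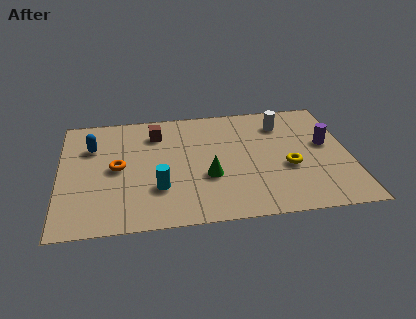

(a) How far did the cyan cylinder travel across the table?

2.3

The cyan cylinder was near (2.0, 1.0) before and (3.9, 2.3) after, so it travelled √(1.9² + 1.3²) ≈ 2.3 units.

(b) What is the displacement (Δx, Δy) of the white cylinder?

(2.5, 0.4)

From the two frames, the white cylinder sits at roughly (6.5, 5.5) before and (9.0, 5.9) after.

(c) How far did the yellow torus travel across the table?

0.8

The yellow torus was near (8.3, 2.9) before and (9.1, 3.0) after, so it travelled √(0.8² + 0.1²) ≈ 0.8 units.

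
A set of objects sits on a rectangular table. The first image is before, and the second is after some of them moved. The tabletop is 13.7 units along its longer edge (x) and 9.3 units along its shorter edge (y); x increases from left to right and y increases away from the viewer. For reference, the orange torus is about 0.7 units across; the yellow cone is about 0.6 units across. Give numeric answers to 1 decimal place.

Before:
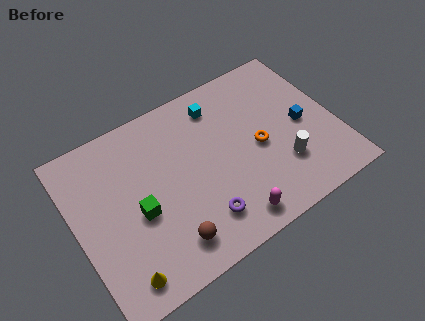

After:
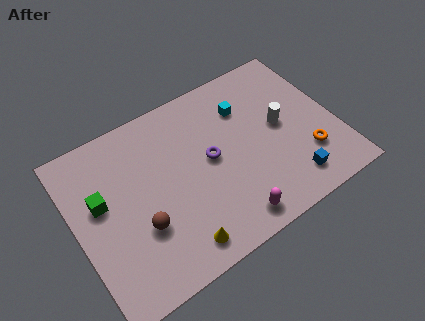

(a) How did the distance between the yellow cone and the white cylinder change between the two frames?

-1.8

They were about 9.0 units apart before and 7.2 after — 1.8 units closer together.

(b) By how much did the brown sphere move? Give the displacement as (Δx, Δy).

(-1.2, 1.5)

The brown sphere was at about (4.3, 1.7) and moved to about (3.1, 3.2).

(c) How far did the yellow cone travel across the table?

3.0

The yellow cone was near (1.7, 1.3) before and (4.7, 1.3) after, so it travelled √(3.0² + 0.0²) ≈ 3.0 units.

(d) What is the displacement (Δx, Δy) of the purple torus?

(1.0, 2.9)

From the two frames, the purple torus sits at roughly (6.1, 2.0) before and (7.1, 4.9) after.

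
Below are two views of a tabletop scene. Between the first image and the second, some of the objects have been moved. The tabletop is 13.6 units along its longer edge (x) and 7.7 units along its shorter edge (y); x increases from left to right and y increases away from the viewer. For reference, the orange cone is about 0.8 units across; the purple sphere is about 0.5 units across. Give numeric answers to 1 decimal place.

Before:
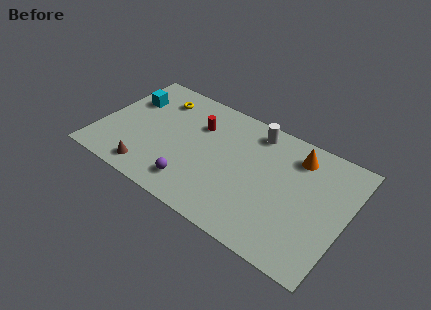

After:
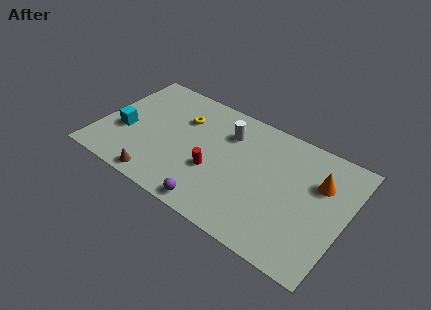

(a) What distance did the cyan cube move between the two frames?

2.3

The cyan cube moved from about (1.3, 5.3) to (1.4, 3.0), a distance of √(0.1² + 2.3²) ≈ 2.3.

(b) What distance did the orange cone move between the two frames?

1.7

From (10.6, 6.2) to (12.0, 5.2), the orange cone covered √(1.4² + 1.0²) ≈ 1.7 units.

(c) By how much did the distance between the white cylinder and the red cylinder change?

-0.4

Before: roughly 3.2 units apart; after: 2.8. That's 0.4 units closer together.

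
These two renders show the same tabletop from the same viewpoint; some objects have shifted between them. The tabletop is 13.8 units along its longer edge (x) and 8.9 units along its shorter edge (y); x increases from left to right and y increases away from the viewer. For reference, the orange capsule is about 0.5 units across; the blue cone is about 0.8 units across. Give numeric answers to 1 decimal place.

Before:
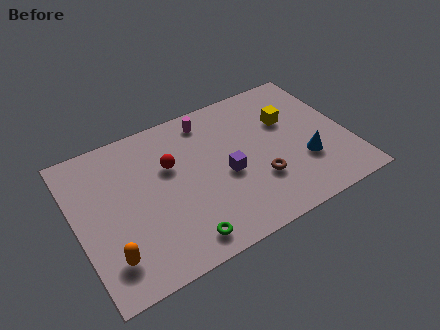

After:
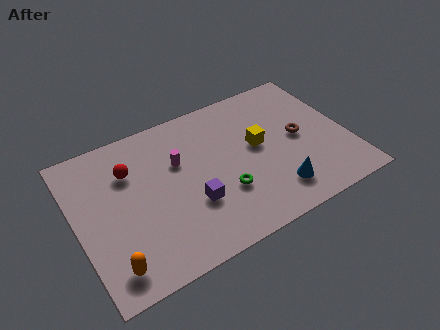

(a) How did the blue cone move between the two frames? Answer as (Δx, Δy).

(-1.7, -1.1)

The blue cone was at about (11.4, 2.9) and moved to about (9.7, 1.8).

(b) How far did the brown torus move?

2.9

The brown torus moved from about (9.0, 2.8) to (11.4, 4.5), a distance of √(2.4² + 1.7²) ≈ 2.9.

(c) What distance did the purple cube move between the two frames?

2.1

The purple cube moved from about (7.5, 3.9) to (5.6, 3.0), a distance of √(1.9² + 0.9²) ≈ 2.1.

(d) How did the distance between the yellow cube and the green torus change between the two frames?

-4.8

The distance was about 7.7 in the first image and 2.9 in the second, so they moved 4.8 units closer together.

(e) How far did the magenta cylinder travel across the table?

2.6

From (7.1, 7.6) to (5.3, 5.7), the magenta cylinder covered √(1.8² + 1.9²) ≈ 2.6 units.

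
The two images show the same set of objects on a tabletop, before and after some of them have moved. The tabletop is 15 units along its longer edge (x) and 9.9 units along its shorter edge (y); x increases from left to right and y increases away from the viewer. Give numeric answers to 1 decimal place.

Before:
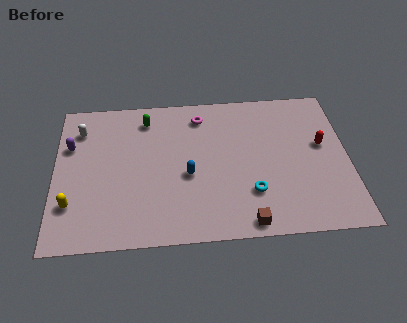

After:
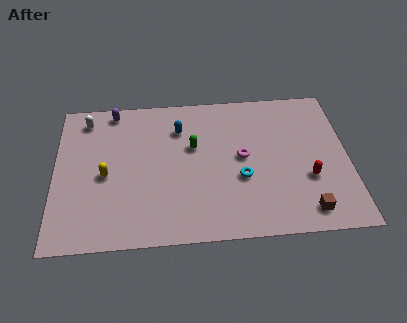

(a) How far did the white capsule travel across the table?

0.8

The white capsule was near (1.3, 7.7) before and (1.6, 8.4) after, so it travelled √(0.3² + 0.7²) ≈ 0.8 units.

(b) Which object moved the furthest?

the magenta torus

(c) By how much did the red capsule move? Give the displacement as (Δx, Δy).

(-0.8, -2.2)

The red capsule was at about (13.7, 5.7) and moved to about (12.9, 3.5).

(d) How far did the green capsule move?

3.2

The green capsule was near (4.7, 8.2) before and (7.1, 6.1) after, so it travelled √(2.4² + 2.1²) ≈ 3.2 units.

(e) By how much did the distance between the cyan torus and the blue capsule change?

+1.3

They were about 3.5 units apart before and 4.8 after — 1.3 units further apart.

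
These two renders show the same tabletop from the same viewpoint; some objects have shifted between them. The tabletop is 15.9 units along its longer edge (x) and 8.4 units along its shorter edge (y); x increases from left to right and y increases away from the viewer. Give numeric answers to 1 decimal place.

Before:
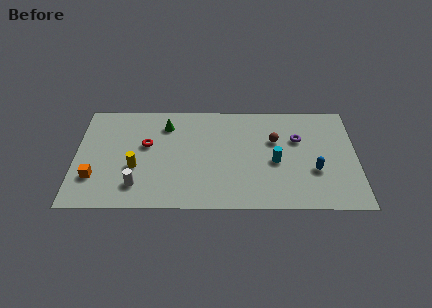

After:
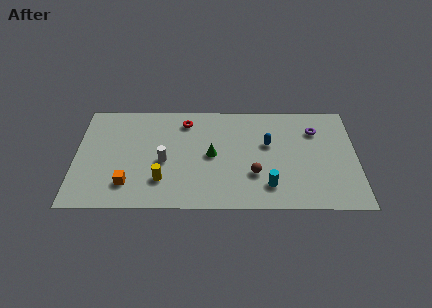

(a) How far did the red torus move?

2.9

The red torus was near (4.0, 5.0) before and (6.2, 6.9) after, so it travelled √(2.2² + 1.9²) ≈ 2.9 units.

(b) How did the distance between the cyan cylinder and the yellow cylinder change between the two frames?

-1.9

They were about 7.9 units apart before and 6.0 after — 1.9 units closer together.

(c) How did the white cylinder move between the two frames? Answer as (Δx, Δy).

(1.5, 1.9)

From the two frames, the white cylinder sits at roughly (3.5, 1.8) before and (5.0, 3.7) after.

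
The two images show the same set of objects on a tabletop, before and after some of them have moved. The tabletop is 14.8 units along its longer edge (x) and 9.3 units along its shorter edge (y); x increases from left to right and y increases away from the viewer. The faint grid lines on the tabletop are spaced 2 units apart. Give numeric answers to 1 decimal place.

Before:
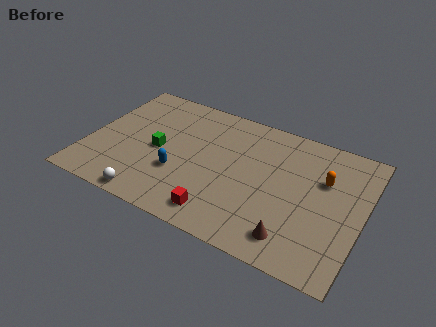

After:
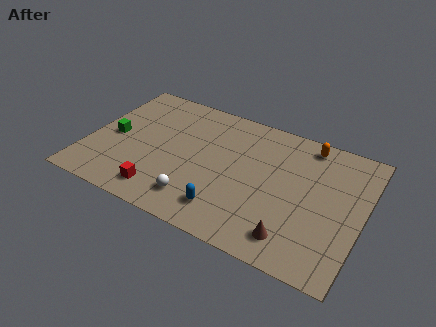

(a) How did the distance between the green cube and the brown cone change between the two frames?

+2.4

They were about 8.2 units apart before and 10.6 after — 2.4 units further apart.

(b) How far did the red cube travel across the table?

3.2

The red cube was near (7.6, 1.4) before and (4.4, 1.5) after, so it travelled √(3.2² + 0.1²) ≈ 3.2 units.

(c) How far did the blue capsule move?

3.1

From (5.1, 3.2) to (7.9, 1.8), the blue capsule covered √(2.8² + 1.4²) ≈ 3.1 units.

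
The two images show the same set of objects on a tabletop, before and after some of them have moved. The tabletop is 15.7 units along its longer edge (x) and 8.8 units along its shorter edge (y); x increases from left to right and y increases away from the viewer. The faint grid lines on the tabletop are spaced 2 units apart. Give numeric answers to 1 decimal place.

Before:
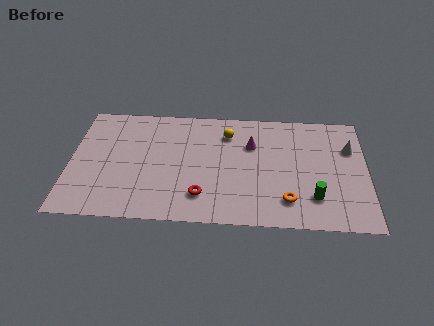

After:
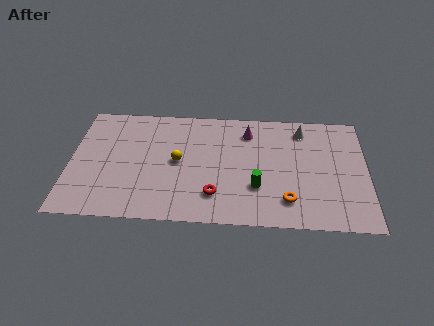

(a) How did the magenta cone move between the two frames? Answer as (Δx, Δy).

(-0.2, 1.0)

The magenta cone started near (9.6, 6.0) and ended near (9.4, 7.0).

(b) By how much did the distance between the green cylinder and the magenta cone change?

-0.8

The distance was about 5.0 in the first image and 4.2 in the second, so they moved 0.8 units closer together.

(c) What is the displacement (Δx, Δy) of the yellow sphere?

(-2.6, -2.3)

The yellow sphere started near (8.3, 6.8) and ended near (5.7, 4.5).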